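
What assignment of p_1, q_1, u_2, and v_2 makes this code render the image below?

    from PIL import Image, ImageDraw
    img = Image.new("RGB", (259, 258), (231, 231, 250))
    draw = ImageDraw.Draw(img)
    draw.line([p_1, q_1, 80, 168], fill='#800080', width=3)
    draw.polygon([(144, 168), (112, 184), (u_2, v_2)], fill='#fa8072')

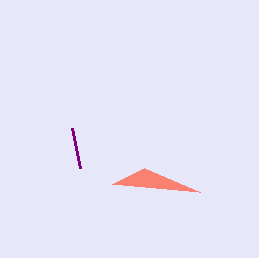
p_1 = 72, q_1 = 128, u_2 = 200, v_2 = 192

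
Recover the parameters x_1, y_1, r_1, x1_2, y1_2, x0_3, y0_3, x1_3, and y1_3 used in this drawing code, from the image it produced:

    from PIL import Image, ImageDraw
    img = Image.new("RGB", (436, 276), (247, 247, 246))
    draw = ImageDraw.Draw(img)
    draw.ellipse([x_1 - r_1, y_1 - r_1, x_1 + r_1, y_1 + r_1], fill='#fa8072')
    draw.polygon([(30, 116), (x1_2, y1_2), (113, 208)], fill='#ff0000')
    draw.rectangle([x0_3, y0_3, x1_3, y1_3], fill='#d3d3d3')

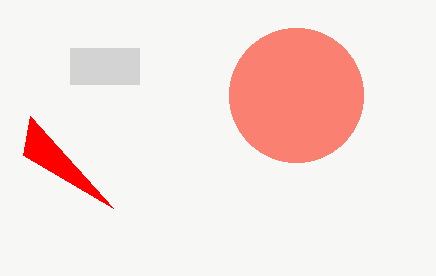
x_1 = 296
y_1 = 95
r_1 = 67
x1_2 = 23
y1_2 = 155
x0_3 = 70
y0_3 = 48
x1_3 = 139
y1_3 = 84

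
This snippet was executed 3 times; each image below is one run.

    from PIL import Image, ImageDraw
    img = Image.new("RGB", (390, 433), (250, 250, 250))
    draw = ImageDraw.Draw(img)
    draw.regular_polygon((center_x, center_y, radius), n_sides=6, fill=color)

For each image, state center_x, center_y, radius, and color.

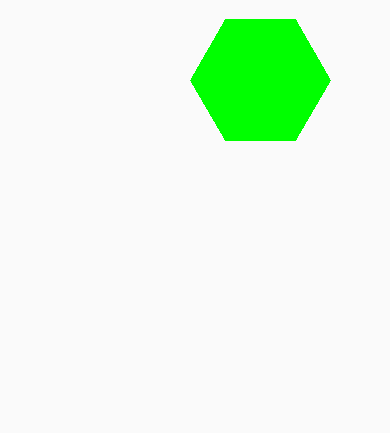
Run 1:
center_x = 260
center_y = 80
radius = 70
color = 'lime'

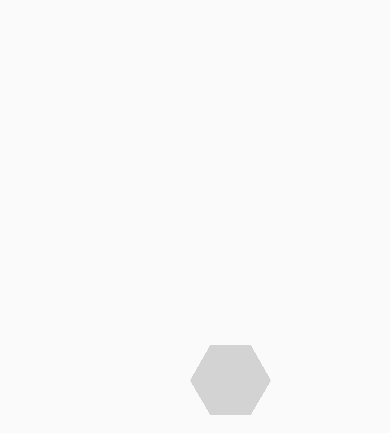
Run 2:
center_x = 230, center_y = 380, radius = 40, color = 'lightgray'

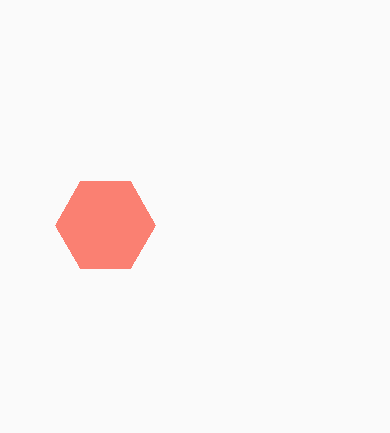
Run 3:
center_x = 105, center_y = 225, radius = 50, color = 'salmon'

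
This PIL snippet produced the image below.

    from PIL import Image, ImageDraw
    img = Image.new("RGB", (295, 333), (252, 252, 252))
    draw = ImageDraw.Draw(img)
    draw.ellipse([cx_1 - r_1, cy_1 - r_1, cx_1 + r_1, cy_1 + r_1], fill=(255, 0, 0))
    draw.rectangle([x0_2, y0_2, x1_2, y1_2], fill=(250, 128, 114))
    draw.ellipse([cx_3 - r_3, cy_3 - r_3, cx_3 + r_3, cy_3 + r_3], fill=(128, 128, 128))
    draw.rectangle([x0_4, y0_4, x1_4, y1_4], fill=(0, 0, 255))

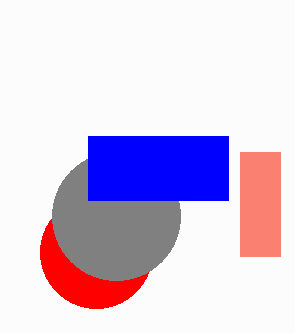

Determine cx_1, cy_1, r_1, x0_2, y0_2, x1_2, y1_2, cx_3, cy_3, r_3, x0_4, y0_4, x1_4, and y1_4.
cx_1 = 96
cy_1 = 252
r_1 = 56
x0_2 = 240
y0_2 = 152
x1_2 = 280
y1_2 = 256
cx_3 = 116
cy_3 = 216
r_3 = 64
x0_4 = 88
y0_4 = 136
x1_4 = 228
y1_4 = 200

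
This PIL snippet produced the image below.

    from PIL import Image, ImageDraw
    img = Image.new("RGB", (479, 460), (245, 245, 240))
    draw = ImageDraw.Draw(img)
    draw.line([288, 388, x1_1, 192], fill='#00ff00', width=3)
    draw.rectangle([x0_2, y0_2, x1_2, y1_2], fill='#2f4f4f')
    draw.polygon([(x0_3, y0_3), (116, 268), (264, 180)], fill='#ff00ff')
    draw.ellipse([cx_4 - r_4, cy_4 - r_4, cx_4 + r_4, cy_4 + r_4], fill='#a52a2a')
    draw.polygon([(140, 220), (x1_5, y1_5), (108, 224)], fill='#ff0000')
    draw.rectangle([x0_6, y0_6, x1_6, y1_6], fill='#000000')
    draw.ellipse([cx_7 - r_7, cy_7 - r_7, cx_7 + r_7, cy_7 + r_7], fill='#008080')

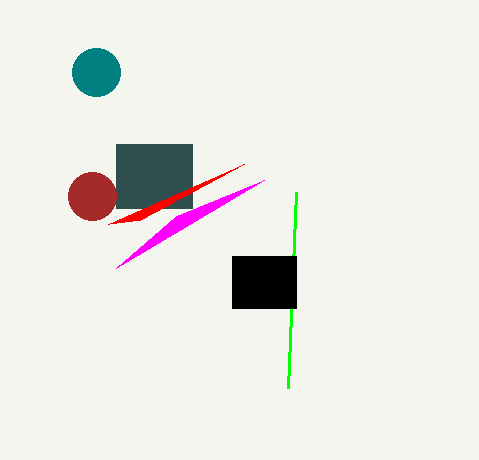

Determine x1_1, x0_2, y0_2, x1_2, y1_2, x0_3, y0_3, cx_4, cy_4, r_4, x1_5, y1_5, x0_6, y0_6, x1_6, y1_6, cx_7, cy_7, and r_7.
x1_1 = 296; x0_2 = 116; y0_2 = 144; x1_2 = 192; y1_2 = 208; x0_3 = 176; y0_3 = 216; cx_4 = 92; cy_4 = 196; r_4 = 24; x1_5 = 244; y1_5 = 164; x0_6 = 232; y0_6 = 256; x1_6 = 296; y1_6 = 308; cx_7 = 96; cy_7 = 72; r_7 = 24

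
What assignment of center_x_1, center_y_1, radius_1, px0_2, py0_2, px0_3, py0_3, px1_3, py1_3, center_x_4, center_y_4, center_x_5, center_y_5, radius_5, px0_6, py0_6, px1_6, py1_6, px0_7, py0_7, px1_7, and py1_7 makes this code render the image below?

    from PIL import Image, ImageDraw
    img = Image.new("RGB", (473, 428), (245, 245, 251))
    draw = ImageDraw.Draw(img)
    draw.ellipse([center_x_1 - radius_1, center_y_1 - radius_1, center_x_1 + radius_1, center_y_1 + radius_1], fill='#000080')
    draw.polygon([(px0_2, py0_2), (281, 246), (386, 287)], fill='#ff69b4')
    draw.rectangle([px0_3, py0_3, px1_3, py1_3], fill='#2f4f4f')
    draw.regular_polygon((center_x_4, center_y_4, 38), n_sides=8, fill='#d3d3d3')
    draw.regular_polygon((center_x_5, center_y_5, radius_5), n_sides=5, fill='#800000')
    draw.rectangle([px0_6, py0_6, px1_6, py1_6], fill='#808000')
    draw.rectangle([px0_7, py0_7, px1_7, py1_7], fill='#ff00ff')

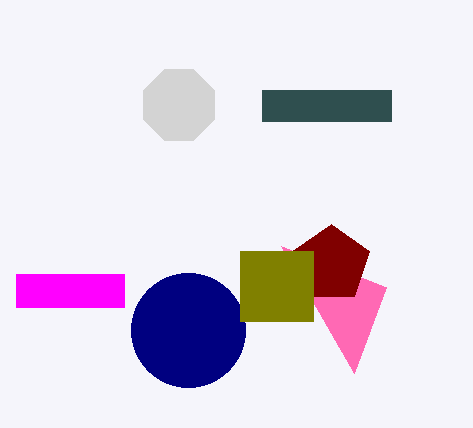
center_x_1 = 188, center_y_1 = 330, radius_1 = 57, px0_2 = 354, py0_2 = 373, px0_3 = 262, py0_3 = 90, px1_3 = 391, py1_3 = 121, center_x_4 = 179, center_y_4 = 105, center_x_5 = 331, center_y_5 = 264, radius_5 = 40, px0_6 = 240, py0_6 = 251, px1_6 = 313, py1_6 = 321, px0_7 = 16, py0_7 = 274, px1_7 = 124, py1_7 = 307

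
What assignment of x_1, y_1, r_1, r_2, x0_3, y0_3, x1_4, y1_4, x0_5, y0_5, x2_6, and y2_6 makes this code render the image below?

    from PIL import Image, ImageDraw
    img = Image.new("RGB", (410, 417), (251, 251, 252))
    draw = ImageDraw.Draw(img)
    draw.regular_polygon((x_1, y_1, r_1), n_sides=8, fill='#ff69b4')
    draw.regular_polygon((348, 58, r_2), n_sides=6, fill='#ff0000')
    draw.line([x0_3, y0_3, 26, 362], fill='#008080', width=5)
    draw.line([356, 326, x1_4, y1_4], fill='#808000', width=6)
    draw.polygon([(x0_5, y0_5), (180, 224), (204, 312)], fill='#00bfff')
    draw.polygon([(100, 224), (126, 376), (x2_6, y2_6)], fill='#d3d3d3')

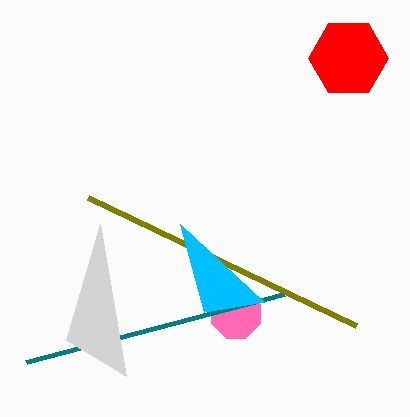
x_1 = 236, y_1 = 314, r_1 = 26, r_2 = 40, x0_3 = 284, y0_3 = 294, x1_4 = 88, y1_4 = 198, x0_5 = 264, y0_5 = 302, x2_6 = 66, y2_6 = 340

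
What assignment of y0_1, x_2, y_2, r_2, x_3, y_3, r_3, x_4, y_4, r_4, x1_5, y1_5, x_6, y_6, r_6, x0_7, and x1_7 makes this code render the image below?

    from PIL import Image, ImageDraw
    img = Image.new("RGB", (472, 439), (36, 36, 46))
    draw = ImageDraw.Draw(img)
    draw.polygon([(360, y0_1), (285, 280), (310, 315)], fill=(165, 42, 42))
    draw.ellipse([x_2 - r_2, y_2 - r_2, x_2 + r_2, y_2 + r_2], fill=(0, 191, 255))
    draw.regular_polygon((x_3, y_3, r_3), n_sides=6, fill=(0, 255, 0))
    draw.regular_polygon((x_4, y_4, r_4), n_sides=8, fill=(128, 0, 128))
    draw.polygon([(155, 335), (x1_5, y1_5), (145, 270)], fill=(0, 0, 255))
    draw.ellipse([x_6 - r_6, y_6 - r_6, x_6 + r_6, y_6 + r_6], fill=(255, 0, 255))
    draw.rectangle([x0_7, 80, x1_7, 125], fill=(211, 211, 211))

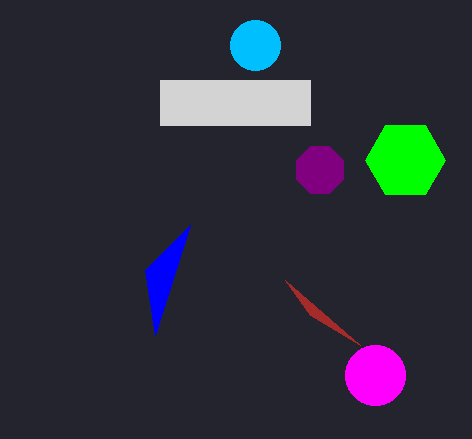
y0_1 = 345
x_2 = 255
y_2 = 45
r_2 = 25
x_3 = 405
y_3 = 160
r_3 = 40
x_4 = 320
y_4 = 170
r_4 = 25
x1_5 = 190
y1_5 = 225
x_6 = 375
y_6 = 375
r_6 = 30
x0_7 = 160
x1_7 = 310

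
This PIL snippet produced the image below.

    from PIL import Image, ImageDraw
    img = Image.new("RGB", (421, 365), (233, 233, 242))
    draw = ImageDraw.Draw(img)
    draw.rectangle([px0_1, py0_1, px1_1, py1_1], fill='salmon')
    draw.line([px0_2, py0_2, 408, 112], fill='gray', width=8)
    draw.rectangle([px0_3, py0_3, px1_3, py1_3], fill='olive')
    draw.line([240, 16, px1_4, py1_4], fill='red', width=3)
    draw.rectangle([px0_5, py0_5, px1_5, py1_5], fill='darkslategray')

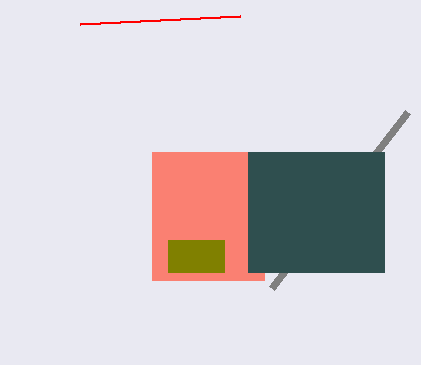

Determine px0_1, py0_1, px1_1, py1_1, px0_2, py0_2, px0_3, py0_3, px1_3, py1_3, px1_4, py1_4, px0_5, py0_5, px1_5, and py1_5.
px0_1 = 152
py0_1 = 152
px1_1 = 264
py1_1 = 280
px0_2 = 272
py0_2 = 288
px0_3 = 168
py0_3 = 240
px1_3 = 224
py1_3 = 272
px1_4 = 80
py1_4 = 24
px0_5 = 248
py0_5 = 152
px1_5 = 384
py1_5 = 272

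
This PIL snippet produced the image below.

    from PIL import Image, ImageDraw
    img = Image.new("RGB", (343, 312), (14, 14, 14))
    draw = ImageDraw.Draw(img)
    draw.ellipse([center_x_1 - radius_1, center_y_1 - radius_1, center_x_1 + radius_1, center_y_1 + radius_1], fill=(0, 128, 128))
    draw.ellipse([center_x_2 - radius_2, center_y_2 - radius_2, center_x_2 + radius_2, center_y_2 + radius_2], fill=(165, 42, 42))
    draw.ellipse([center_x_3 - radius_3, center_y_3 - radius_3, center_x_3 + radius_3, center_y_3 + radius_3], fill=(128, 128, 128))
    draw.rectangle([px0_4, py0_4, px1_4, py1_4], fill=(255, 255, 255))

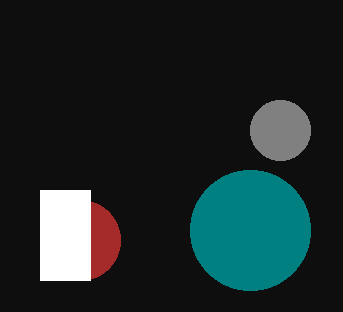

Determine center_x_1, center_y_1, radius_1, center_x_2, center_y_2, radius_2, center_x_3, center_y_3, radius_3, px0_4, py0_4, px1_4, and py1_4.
center_x_1 = 250, center_y_1 = 230, radius_1 = 60, center_x_2 = 80, center_y_2 = 240, radius_2 = 40, center_x_3 = 280, center_y_3 = 130, radius_3 = 30, px0_4 = 40, py0_4 = 190, px1_4 = 90, py1_4 = 280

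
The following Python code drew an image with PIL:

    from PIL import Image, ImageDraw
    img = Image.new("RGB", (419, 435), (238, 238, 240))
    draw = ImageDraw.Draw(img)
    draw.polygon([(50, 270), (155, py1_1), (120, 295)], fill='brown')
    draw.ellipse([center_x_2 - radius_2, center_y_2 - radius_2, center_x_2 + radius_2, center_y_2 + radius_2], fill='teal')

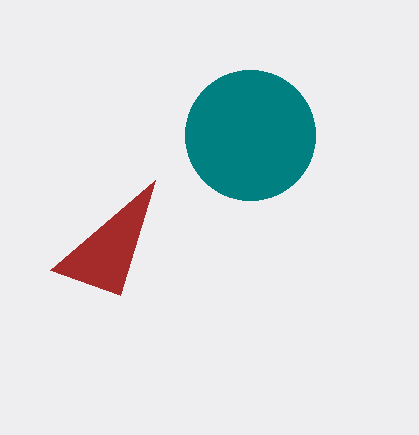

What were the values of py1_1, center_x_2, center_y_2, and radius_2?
py1_1 = 180; center_x_2 = 250; center_y_2 = 135; radius_2 = 65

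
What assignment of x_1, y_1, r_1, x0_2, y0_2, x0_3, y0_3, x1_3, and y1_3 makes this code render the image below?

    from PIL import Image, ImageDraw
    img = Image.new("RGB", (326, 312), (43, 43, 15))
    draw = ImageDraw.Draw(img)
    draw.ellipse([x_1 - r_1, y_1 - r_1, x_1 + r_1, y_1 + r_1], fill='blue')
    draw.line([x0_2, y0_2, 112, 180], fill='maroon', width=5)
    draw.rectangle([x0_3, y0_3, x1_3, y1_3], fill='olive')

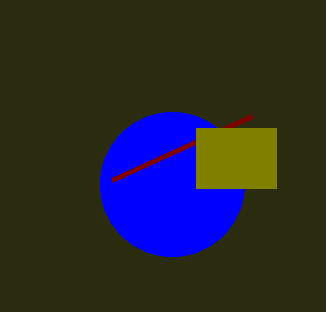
x_1 = 172, y_1 = 184, r_1 = 72, x0_2 = 252, y0_2 = 116, x0_3 = 196, y0_3 = 128, x1_3 = 276, y1_3 = 188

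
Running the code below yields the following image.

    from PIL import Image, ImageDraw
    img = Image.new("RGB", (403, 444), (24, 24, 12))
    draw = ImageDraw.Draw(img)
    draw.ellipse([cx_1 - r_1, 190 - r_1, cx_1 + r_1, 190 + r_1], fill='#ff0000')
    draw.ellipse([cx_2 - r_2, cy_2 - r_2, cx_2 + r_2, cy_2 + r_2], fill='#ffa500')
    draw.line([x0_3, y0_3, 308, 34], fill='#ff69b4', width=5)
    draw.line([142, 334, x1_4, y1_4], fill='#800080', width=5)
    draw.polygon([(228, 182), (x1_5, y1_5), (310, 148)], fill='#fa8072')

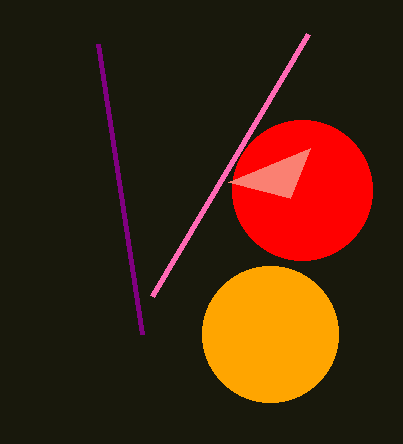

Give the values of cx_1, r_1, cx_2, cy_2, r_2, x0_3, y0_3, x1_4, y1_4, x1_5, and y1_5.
cx_1 = 302, r_1 = 70, cx_2 = 270, cy_2 = 334, r_2 = 68, x0_3 = 152, y0_3 = 296, x1_4 = 98, y1_4 = 44, x1_5 = 290, y1_5 = 198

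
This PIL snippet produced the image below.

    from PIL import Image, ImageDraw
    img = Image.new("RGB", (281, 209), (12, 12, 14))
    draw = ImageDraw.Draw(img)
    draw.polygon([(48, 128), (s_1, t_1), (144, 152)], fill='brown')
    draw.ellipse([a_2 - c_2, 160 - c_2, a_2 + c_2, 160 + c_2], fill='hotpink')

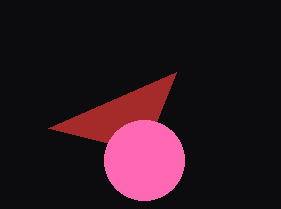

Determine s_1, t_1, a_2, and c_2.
s_1 = 176, t_1 = 72, a_2 = 144, c_2 = 40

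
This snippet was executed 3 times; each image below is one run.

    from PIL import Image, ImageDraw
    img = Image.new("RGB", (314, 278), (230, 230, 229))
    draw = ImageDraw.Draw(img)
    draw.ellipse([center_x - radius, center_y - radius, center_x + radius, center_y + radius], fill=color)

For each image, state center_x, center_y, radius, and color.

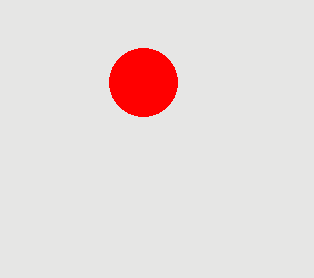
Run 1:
center_x = 143, center_y = 82, radius = 34, color = 'red'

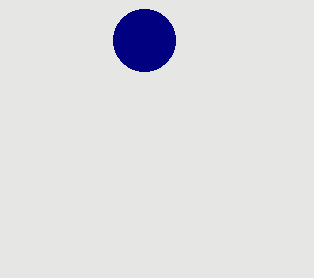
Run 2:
center_x = 144; center_y = 40; radius = 31; color = 'navy'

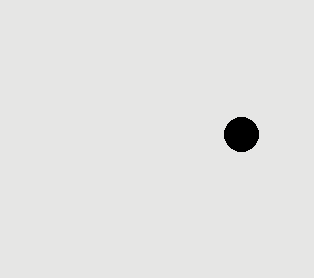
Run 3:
center_x = 241, center_y = 134, radius = 17, color = 'black'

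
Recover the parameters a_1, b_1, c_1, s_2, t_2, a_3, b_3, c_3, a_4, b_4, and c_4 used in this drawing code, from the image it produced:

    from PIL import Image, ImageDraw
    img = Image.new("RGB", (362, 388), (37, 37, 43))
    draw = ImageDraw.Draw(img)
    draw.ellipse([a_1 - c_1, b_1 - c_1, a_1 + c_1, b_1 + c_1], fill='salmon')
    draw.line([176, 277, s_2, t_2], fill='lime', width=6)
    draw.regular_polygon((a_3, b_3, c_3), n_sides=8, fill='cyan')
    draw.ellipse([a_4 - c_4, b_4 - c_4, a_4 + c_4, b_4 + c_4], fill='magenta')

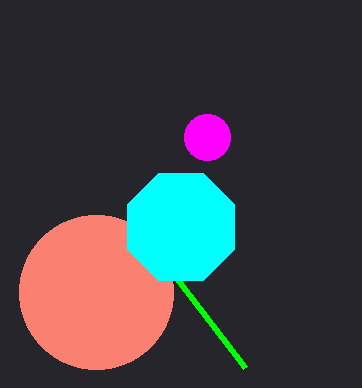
a_1 = 96; b_1 = 292; c_1 = 77; s_2 = 245; t_2 = 367; a_3 = 181; b_3 = 227; c_3 = 58; a_4 = 207; b_4 = 137; c_4 = 23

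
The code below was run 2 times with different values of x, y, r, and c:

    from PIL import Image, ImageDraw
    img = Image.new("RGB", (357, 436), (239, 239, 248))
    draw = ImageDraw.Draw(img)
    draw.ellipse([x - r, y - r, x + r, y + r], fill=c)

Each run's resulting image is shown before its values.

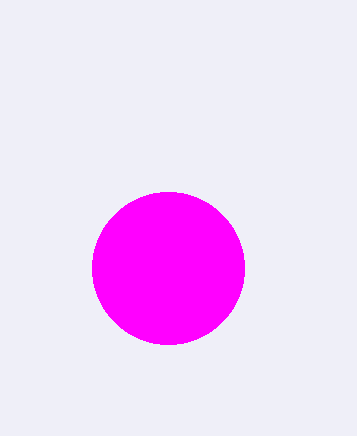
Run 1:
x = 168, y = 268, r = 76, c = 'magenta'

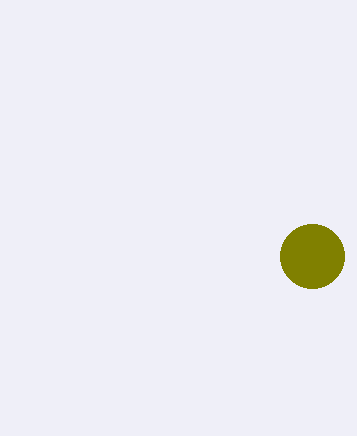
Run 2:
x = 312
y = 256
r = 32
c = 'olive'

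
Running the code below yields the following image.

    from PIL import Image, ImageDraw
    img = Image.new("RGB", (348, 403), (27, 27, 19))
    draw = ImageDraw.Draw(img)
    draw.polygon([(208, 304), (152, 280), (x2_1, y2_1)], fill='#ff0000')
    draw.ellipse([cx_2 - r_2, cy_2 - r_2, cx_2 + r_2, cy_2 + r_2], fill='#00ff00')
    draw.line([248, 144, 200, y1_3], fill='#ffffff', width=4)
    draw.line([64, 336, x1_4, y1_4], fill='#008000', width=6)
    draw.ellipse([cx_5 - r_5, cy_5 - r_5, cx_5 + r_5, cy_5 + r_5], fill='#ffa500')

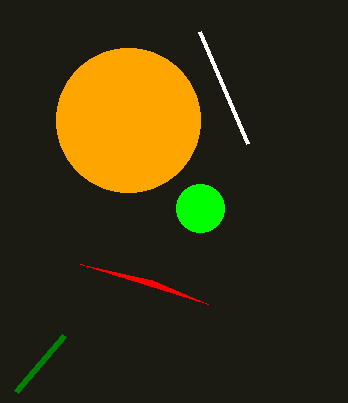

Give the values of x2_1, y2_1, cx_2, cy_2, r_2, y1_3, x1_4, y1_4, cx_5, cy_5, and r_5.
x2_1 = 80, y2_1 = 264, cx_2 = 200, cy_2 = 208, r_2 = 24, y1_3 = 32, x1_4 = 16, y1_4 = 392, cx_5 = 128, cy_5 = 120, r_5 = 72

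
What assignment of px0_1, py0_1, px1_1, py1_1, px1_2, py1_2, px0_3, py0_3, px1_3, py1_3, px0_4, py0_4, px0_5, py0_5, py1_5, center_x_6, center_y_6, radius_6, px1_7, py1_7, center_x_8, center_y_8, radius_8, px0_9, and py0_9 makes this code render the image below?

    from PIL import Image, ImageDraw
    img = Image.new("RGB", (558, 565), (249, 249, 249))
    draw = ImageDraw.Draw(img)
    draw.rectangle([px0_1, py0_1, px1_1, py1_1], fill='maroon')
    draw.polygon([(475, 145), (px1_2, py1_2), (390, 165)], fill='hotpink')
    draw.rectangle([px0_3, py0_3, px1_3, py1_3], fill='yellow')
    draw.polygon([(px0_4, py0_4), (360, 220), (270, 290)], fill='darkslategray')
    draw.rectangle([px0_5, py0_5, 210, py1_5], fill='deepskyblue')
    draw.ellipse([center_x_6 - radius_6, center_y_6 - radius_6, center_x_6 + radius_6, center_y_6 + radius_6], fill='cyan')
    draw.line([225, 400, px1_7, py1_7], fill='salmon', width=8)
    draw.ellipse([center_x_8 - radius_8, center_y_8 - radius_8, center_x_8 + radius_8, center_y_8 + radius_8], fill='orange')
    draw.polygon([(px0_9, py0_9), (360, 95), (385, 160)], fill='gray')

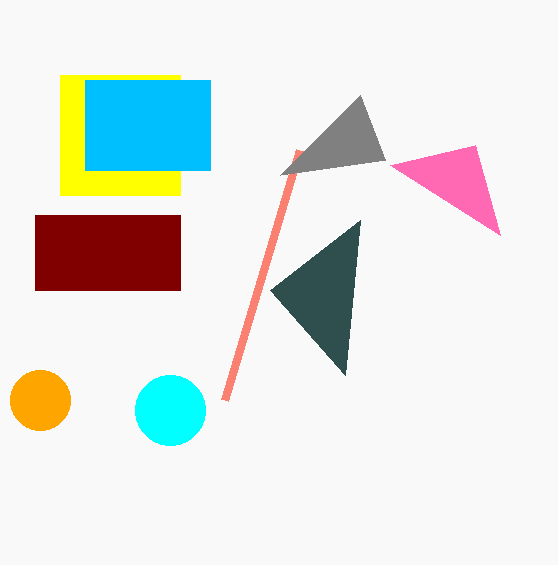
px0_1 = 35, py0_1 = 215, px1_1 = 180, py1_1 = 290, px1_2 = 500, py1_2 = 235, px0_3 = 60, py0_3 = 75, px1_3 = 180, py1_3 = 195, px0_4 = 345, py0_4 = 375, px0_5 = 85, py0_5 = 80, py1_5 = 170, center_x_6 = 170, center_y_6 = 410, radius_6 = 35, px1_7 = 300, py1_7 = 150, center_x_8 = 40, center_y_8 = 400, radius_8 = 30, px0_9 = 280, py0_9 = 175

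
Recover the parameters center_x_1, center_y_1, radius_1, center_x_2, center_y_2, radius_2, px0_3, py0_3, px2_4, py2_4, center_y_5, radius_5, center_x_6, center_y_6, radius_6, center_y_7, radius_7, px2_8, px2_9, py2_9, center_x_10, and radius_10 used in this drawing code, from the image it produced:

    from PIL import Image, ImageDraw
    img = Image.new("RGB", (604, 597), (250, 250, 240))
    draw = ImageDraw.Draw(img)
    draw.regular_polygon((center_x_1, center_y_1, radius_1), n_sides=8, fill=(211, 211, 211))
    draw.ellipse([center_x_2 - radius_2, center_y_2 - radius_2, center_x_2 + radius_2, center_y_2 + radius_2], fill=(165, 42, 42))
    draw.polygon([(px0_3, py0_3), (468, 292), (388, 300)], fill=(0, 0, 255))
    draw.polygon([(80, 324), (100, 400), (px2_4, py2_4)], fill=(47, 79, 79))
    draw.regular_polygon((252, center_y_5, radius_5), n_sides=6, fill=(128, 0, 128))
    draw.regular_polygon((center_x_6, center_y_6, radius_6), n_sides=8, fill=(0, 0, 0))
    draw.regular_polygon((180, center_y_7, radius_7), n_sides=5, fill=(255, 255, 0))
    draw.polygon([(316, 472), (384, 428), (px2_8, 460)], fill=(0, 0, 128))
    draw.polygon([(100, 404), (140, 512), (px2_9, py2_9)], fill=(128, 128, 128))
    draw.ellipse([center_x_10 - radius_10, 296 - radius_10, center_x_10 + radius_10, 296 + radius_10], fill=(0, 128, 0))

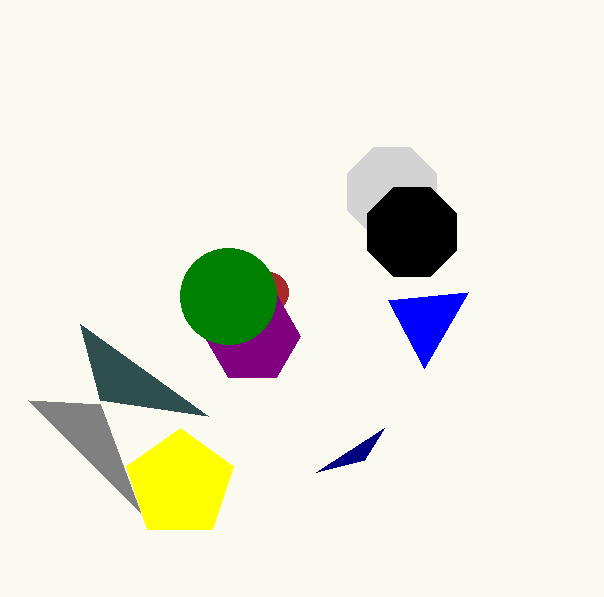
center_x_1 = 392, center_y_1 = 192, radius_1 = 48, center_x_2 = 268, center_y_2 = 292, radius_2 = 20, px0_3 = 424, py0_3 = 368, px2_4 = 208, py2_4 = 416, center_y_5 = 336, radius_5 = 48, center_x_6 = 412, center_y_6 = 232, radius_6 = 48, center_y_7 = 484, radius_7 = 56, px2_8 = 364, px2_9 = 28, py2_9 = 400, center_x_10 = 228, radius_10 = 48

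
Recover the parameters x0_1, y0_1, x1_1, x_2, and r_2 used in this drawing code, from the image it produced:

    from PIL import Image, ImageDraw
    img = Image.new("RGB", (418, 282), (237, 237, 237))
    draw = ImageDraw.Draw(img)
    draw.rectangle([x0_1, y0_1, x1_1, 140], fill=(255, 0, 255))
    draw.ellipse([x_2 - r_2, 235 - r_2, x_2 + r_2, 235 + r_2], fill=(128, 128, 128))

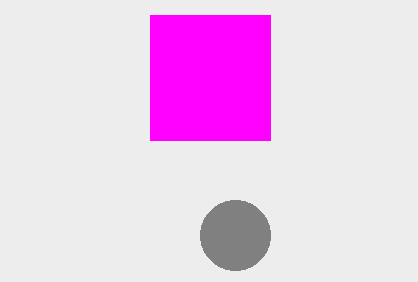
x0_1 = 150, y0_1 = 15, x1_1 = 270, x_2 = 235, r_2 = 35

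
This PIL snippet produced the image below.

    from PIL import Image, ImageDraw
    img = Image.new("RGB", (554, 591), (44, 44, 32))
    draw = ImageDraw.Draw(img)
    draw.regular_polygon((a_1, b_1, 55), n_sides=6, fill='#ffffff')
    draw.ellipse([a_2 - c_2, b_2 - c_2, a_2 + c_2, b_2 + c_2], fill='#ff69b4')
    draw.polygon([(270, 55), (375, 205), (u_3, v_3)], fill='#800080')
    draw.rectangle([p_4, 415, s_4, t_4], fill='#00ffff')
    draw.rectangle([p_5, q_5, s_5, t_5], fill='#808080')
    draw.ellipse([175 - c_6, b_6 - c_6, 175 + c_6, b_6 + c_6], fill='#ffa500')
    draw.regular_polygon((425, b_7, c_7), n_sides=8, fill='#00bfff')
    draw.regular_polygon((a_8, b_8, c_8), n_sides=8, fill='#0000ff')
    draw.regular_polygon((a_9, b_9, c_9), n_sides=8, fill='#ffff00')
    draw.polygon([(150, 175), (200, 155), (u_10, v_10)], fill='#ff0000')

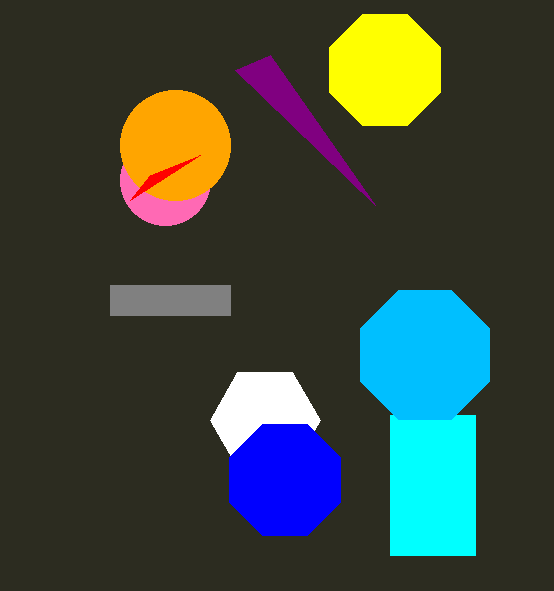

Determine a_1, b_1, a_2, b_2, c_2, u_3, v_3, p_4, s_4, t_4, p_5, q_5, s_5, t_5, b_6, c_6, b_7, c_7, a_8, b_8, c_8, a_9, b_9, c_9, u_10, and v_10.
a_1 = 265
b_1 = 420
a_2 = 165
b_2 = 180
c_2 = 45
u_3 = 235
v_3 = 70
p_4 = 390
s_4 = 475
t_4 = 555
p_5 = 110
q_5 = 285
s_5 = 230
t_5 = 315
b_6 = 145
c_6 = 55
b_7 = 355
c_7 = 70
a_8 = 285
b_8 = 480
c_8 = 60
a_9 = 385
b_9 = 70
c_9 = 60
u_10 = 130
v_10 = 200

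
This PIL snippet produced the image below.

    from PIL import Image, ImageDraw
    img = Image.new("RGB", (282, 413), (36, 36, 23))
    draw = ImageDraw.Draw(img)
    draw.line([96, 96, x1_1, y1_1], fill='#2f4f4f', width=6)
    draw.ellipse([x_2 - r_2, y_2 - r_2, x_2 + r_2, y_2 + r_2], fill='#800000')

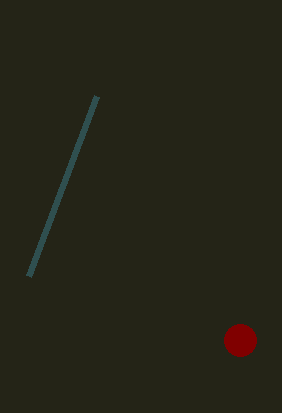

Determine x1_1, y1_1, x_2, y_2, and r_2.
x1_1 = 28
y1_1 = 276
x_2 = 240
y_2 = 340
r_2 = 16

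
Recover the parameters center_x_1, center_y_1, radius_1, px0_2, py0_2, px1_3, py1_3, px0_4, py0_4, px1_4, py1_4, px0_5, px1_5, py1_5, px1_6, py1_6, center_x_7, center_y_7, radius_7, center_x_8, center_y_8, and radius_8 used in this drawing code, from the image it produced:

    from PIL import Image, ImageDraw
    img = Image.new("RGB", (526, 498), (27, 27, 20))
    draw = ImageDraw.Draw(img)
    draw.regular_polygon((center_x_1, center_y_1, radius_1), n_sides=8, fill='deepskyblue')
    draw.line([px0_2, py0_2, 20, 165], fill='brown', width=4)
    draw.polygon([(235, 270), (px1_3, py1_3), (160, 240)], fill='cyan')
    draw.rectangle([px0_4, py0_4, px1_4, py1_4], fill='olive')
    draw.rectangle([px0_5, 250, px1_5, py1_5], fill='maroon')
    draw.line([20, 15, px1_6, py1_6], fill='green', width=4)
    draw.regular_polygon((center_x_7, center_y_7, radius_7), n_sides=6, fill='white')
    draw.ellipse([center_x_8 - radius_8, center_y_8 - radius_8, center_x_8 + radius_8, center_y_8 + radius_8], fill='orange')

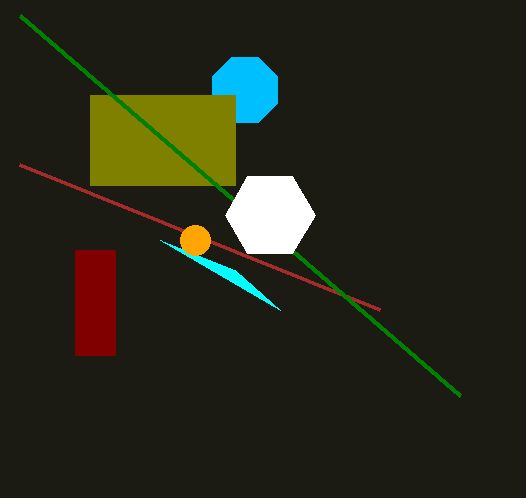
center_x_1 = 245; center_y_1 = 90; radius_1 = 35; px0_2 = 380; py0_2 = 310; px1_3 = 280; py1_3 = 310; px0_4 = 90; py0_4 = 95; px1_4 = 235; py1_4 = 185; px0_5 = 75; px1_5 = 115; py1_5 = 355; px1_6 = 460; py1_6 = 395; center_x_7 = 270; center_y_7 = 215; radius_7 = 45; center_x_8 = 195; center_y_8 = 240; radius_8 = 15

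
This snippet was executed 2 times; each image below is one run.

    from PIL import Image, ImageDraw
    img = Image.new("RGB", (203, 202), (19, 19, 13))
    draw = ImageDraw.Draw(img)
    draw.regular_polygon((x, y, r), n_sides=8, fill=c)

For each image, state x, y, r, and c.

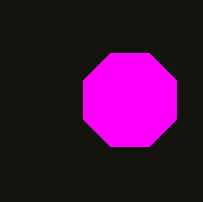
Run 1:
x = 130; y = 100; r = 50; c = 'magenta'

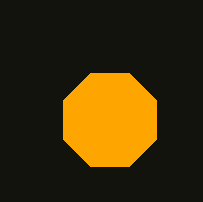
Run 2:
x = 110, y = 120, r = 50, c = 'orange'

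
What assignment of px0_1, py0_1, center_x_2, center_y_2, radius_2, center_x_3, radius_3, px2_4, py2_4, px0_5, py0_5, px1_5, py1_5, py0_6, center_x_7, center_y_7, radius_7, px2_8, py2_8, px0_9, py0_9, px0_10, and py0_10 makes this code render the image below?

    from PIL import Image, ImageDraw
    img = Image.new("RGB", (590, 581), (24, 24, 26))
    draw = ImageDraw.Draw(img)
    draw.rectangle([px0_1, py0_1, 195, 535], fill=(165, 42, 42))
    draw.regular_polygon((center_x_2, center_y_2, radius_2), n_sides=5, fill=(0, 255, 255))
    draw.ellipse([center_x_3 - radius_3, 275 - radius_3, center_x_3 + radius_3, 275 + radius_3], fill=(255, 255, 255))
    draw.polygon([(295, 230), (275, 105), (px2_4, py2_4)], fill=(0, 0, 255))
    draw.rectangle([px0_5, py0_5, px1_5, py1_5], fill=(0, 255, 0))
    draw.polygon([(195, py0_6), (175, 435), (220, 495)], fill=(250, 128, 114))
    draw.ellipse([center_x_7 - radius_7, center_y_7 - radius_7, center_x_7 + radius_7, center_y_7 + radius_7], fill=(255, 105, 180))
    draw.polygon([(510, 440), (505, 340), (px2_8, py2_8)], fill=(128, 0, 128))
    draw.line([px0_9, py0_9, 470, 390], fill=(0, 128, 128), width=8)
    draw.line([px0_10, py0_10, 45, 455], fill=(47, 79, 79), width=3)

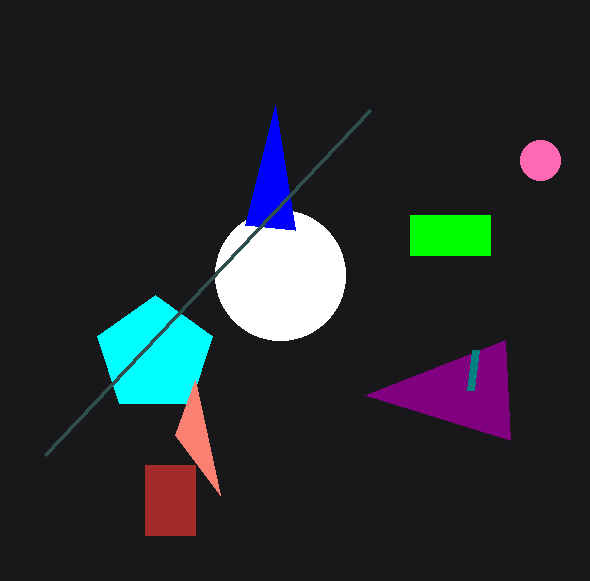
px0_1 = 145; py0_1 = 465; center_x_2 = 155; center_y_2 = 355; radius_2 = 60; center_x_3 = 280; radius_3 = 65; px2_4 = 245; py2_4 = 225; px0_5 = 410; py0_5 = 215; px1_5 = 490; py1_5 = 255; py0_6 = 380; center_x_7 = 540; center_y_7 = 160; radius_7 = 20; px2_8 = 365; py2_8 = 395; px0_9 = 475; py0_9 = 350; px0_10 = 370; py0_10 = 110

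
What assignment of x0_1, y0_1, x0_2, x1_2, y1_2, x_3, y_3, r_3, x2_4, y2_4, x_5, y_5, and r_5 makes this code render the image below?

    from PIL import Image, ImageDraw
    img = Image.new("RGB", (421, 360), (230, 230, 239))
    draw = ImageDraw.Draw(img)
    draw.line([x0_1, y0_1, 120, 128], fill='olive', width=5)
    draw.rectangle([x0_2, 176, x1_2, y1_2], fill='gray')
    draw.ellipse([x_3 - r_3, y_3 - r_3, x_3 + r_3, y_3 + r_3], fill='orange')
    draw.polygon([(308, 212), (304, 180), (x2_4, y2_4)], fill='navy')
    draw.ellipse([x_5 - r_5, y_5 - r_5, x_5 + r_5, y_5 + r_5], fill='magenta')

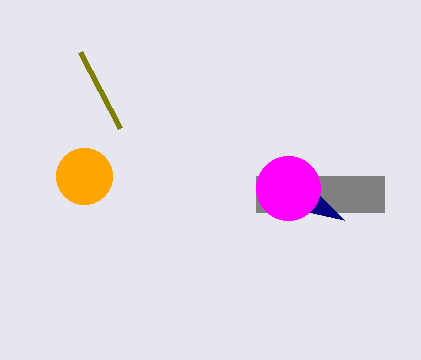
x0_1 = 80; y0_1 = 52; x0_2 = 256; x1_2 = 384; y1_2 = 212; x_3 = 84; y_3 = 176; r_3 = 28; x2_4 = 344; y2_4 = 220; x_5 = 288; y_5 = 188; r_5 = 32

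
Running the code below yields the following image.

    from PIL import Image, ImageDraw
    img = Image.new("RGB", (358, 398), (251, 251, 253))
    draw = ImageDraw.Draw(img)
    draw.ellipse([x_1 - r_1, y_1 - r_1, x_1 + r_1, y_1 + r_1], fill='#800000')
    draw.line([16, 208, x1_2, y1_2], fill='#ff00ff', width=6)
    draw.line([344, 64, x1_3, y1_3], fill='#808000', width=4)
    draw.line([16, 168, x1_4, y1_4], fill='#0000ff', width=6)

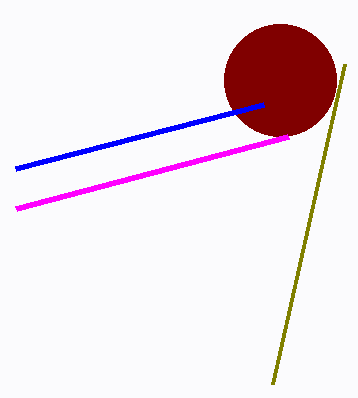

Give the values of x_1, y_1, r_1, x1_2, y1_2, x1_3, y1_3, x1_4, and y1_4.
x_1 = 280, y_1 = 80, r_1 = 56, x1_2 = 288, y1_2 = 136, x1_3 = 272, y1_3 = 384, x1_4 = 264, y1_4 = 104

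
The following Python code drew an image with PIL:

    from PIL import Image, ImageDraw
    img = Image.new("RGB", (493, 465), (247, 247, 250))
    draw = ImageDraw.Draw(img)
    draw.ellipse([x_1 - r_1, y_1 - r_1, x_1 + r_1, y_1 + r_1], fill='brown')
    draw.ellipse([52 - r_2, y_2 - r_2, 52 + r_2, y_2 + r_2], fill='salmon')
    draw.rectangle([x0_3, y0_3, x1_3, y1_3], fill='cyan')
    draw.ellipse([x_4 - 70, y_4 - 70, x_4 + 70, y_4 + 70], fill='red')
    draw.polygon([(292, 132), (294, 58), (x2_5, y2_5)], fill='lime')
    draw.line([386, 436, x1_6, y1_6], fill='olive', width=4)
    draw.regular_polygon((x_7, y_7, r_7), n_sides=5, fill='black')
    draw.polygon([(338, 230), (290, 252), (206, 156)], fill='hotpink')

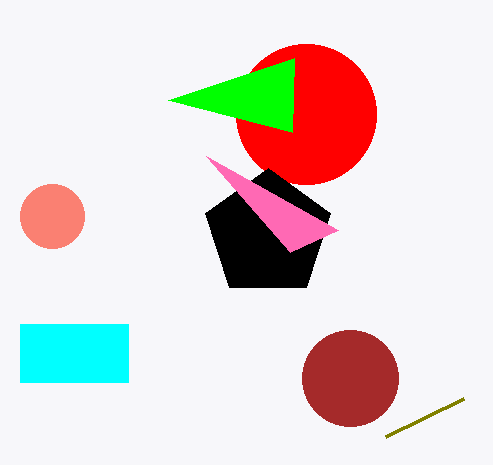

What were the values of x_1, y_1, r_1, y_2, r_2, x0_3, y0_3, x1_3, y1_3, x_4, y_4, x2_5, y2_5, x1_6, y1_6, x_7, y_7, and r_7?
x_1 = 350; y_1 = 378; r_1 = 48; y_2 = 216; r_2 = 32; x0_3 = 20; y0_3 = 324; x1_3 = 128; y1_3 = 382; x_4 = 306; y_4 = 114; x2_5 = 168; y2_5 = 100; x1_6 = 464; y1_6 = 398; x_7 = 268; y_7 = 234; r_7 = 66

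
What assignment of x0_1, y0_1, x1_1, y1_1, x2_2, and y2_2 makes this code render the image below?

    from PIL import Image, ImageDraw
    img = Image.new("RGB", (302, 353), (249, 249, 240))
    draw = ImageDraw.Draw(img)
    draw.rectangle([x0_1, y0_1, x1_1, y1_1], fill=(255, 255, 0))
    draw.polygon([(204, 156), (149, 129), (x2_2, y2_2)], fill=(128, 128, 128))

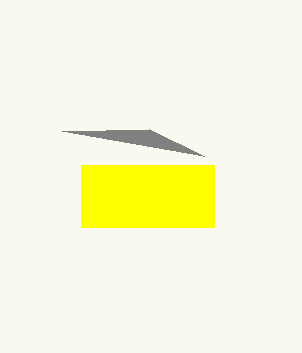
x0_1 = 81
y0_1 = 165
x1_1 = 214
y1_1 = 227
x2_2 = 62
y2_2 = 131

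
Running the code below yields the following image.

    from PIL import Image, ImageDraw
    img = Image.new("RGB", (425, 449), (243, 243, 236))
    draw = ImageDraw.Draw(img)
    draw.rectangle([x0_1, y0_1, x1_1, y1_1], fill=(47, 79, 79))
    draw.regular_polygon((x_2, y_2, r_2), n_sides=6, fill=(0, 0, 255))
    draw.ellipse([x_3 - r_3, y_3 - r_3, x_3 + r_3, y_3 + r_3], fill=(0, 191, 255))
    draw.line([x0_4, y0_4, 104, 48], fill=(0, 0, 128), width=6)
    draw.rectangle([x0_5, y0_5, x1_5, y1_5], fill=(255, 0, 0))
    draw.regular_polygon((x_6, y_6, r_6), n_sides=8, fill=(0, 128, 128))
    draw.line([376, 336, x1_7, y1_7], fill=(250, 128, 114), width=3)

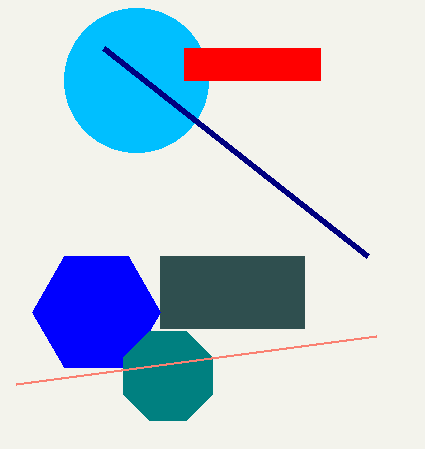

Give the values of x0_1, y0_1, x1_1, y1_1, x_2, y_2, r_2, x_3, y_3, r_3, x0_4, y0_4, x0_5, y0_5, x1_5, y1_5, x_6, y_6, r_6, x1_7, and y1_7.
x0_1 = 160, y0_1 = 256, x1_1 = 304, y1_1 = 328, x_2 = 96, y_2 = 312, r_2 = 64, x_3 = 136, y_3 = 80, r_3 = 72, x0_4 = 368, y0_4 = 256, x0_5 = 184, y0_5 = 48, x1_5 = 320, y1_5 = 80, x_6 = 168, y_6 = 376, r_6 = 48, x1_7 = 16, y1_7 = 384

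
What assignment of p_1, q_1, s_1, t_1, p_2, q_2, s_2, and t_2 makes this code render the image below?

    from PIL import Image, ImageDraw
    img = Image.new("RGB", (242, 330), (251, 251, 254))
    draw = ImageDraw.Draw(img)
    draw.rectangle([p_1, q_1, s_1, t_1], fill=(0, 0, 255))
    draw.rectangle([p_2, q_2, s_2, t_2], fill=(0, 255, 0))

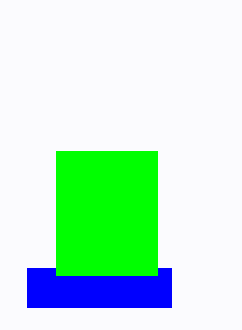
p_1 = 27
q_1 = 268
s_1 = 171
t_1 = 307
p_2 = 56
q_2 = 151
s_2 = 157
t_2 = 275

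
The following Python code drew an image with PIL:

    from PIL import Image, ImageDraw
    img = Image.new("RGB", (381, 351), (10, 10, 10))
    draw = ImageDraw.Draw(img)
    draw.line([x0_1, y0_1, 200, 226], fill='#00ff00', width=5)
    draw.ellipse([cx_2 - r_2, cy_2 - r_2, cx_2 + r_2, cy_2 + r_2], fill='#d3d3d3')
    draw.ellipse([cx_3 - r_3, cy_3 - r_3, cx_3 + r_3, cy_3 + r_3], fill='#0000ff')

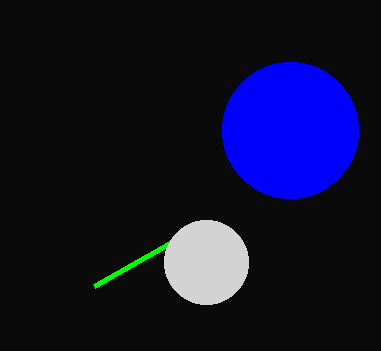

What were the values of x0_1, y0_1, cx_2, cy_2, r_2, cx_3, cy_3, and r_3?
x0_1 = 94; y0_1 = 286; cx_2 = 206; cy_2 = 262; r_2 = 42; cx_3 = 290; cy_3 = 130; r_3 = 68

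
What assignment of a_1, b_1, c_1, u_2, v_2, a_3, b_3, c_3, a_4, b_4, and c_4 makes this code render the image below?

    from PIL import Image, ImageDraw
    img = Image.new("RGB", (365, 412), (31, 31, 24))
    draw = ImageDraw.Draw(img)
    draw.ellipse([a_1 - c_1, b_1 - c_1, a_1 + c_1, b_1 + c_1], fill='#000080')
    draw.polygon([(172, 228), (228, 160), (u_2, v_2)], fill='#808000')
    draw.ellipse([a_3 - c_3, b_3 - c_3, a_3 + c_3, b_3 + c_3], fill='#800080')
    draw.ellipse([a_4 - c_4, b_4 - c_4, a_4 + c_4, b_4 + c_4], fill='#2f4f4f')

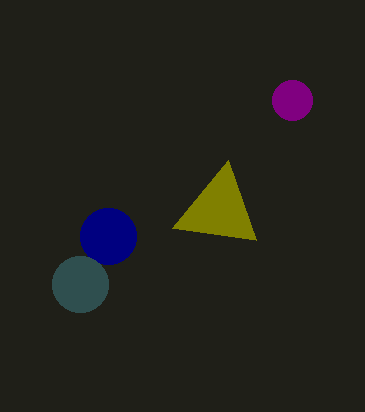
a_1 = 108; b_1 = 236; c_1 = 28; u_2 = 256; v_2 = 240; a_3 = 292; b_3 = 100; c_3 = 20; a_4 = 80; b_4 = 284; c_4 = 28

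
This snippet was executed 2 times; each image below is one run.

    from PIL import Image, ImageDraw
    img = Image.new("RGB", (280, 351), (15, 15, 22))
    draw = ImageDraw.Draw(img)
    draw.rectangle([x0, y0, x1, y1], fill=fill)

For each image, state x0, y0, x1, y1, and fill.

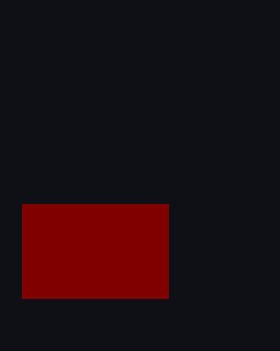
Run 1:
x0 = 22
y0 = 204
x1 = 168
y1 = 298
fill = 'maroon'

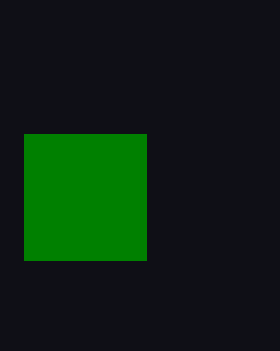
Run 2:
x0 = 24, y0 = 134, x1 = 146, y1 = 260, fill = 'green'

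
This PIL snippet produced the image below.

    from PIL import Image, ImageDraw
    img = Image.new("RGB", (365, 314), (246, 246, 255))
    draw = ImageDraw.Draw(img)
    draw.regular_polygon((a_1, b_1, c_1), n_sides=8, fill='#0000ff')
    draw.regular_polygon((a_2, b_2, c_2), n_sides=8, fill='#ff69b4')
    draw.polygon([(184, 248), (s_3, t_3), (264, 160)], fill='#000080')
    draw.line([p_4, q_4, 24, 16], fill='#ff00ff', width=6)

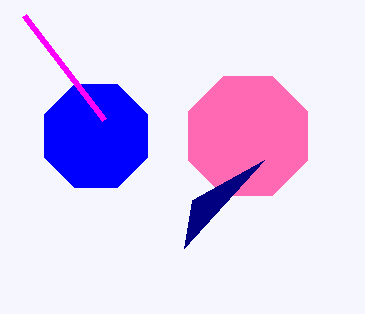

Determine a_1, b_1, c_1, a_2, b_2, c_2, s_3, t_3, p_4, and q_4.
a_1 = 96; b_1 = 136; c_1 = 56; a_2 = 248; b_2 = 136; c_2 = 64; s_3 = 192; t_3 = 200; p_4 = 104; q_4 = 120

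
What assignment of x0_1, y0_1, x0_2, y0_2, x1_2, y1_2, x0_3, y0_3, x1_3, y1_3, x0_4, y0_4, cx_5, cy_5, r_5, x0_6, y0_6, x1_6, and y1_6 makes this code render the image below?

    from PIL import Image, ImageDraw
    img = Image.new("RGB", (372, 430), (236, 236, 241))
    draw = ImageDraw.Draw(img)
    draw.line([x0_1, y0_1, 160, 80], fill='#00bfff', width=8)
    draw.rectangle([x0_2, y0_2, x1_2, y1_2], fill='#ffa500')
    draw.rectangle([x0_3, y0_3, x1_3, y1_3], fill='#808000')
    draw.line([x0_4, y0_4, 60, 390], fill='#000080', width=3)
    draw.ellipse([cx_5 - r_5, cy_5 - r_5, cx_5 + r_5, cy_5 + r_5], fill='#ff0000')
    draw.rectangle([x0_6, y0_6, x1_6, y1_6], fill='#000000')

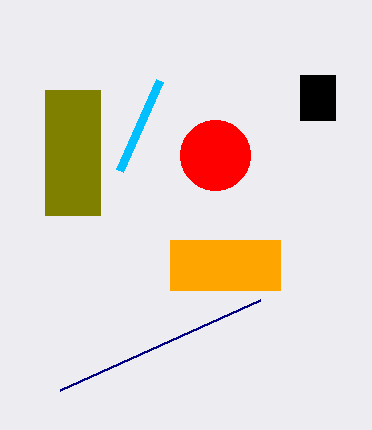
x0_1 = 120
y0_1 = 170
x0_2 = 170
y0_2 = 240
x1_2 = 280
y1_2 = 290
x0_3 = 45
y0_3 = 90
x1_3 = 100
y1_3 = 215
x0_4 = 260
y0_4 = 300
cx_5 = 215
cy_5 = 155
r_5 = 35
x0_6 = 300
y0_6 = 75
x1_6 = 335
y1_6 = 120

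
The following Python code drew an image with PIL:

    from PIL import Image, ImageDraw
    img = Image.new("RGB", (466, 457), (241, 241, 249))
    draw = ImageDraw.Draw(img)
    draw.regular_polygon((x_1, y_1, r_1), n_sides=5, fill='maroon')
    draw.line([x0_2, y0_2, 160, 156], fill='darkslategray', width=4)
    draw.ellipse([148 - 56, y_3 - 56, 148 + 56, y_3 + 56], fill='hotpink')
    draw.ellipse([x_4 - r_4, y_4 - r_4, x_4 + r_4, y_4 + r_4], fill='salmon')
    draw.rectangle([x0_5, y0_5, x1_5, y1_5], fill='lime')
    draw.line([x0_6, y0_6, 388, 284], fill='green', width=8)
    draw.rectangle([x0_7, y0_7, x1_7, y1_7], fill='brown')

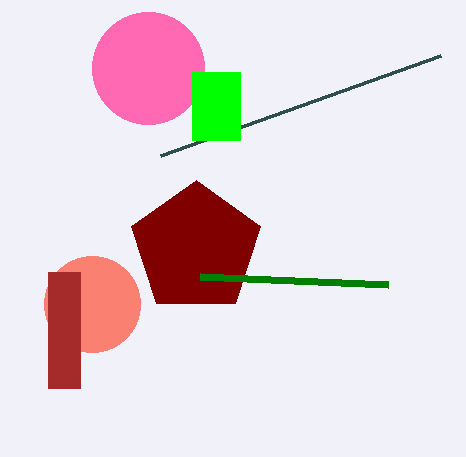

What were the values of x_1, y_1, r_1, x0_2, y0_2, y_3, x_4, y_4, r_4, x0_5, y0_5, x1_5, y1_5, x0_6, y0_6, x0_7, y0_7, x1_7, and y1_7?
x_1 = 196, y_1 = 248, r_1 = 68, x0_2 = 440, y0_2 = 56, y_3 = 68, x_4 = 92, y_4 = 304, r_4 = 48, x0_5 = 192, y0_5 = 72, x1_5 = 240, y1_5 = 140, x0_6 = 200, y0_6 = 276, x0_7 = 48, y0_7 = 272, x1_7 = 80, y1_7 = 388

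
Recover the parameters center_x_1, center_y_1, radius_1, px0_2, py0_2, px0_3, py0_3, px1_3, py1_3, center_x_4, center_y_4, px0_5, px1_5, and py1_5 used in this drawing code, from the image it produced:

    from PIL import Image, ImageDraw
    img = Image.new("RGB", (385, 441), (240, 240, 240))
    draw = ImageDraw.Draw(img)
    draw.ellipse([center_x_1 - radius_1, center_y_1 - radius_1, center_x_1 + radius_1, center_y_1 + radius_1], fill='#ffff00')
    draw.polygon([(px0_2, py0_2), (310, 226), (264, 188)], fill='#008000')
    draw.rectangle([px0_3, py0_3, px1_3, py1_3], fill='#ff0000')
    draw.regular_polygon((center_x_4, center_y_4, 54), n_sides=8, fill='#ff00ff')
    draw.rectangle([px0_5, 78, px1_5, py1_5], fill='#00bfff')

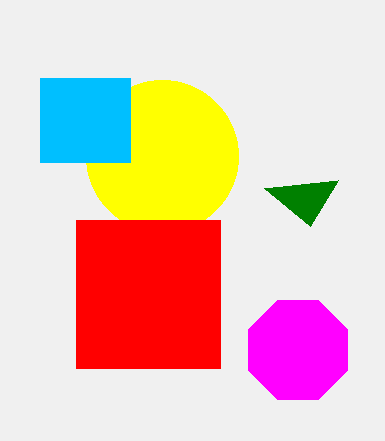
center_x_1 = 162, center_y_1 = 156, radius_1 = 76, px0_2 = 338, py0_2 = 180, px0_3 = 76, py0_3 = 220, px1_3 = 220, py1_3 = 368, center_x_4 = 298, center_y_4 = 350, px0_5 = 40, px1_5 = 130, py1_5 = 162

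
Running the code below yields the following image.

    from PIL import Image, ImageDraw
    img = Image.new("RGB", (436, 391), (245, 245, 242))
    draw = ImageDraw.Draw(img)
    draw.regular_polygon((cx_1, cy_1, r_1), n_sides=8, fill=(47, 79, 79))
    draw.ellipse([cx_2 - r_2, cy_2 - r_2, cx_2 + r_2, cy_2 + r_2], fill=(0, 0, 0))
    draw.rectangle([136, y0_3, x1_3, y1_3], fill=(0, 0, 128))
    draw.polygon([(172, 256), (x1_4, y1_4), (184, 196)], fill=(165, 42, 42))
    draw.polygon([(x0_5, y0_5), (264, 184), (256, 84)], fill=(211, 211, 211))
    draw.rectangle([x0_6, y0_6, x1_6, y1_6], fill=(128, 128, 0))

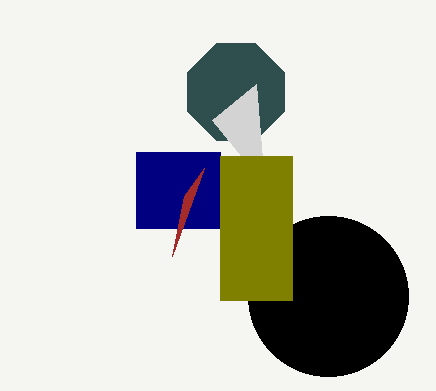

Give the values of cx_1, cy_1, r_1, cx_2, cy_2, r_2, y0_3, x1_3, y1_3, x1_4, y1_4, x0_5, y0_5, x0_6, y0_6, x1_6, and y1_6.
cx_1 = 236
cy_1 = 92
r_1 = 52
cx_2 = 328
cy_2 = 296
r_2 = 80
y0_3 = 152
x1_3 = 220
y1_3 = 228
x1_4 = 204
y1_4 = 168
x0_5 = 212
y0_5 = 120
x0_6 = 220
y0_6 = 156
x1_6 = 292
y1_6 = 300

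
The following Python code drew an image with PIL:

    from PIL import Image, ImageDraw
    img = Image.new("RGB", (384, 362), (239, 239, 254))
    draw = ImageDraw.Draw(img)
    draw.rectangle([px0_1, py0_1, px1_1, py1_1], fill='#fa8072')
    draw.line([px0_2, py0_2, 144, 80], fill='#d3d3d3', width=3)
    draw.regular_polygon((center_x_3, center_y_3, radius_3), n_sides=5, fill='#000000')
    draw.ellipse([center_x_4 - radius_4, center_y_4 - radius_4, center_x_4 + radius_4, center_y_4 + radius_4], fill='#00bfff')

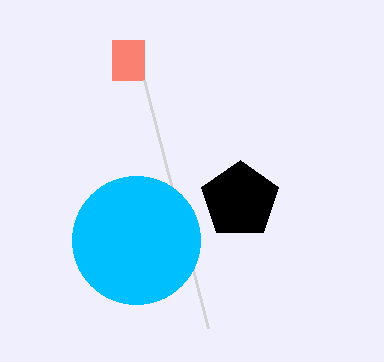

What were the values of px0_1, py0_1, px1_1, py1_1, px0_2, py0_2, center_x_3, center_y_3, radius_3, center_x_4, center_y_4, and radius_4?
px0_1 = 112
py0_1 = 40
px1_1 = 144
py1_1 = 80
px0_2 = 208
py0_2 = 328
center_x_3 = 240
center_y_3 = 200
radius_3 = 40
center_x_4 = 136
center_y_4 = 240
radius_4 = 64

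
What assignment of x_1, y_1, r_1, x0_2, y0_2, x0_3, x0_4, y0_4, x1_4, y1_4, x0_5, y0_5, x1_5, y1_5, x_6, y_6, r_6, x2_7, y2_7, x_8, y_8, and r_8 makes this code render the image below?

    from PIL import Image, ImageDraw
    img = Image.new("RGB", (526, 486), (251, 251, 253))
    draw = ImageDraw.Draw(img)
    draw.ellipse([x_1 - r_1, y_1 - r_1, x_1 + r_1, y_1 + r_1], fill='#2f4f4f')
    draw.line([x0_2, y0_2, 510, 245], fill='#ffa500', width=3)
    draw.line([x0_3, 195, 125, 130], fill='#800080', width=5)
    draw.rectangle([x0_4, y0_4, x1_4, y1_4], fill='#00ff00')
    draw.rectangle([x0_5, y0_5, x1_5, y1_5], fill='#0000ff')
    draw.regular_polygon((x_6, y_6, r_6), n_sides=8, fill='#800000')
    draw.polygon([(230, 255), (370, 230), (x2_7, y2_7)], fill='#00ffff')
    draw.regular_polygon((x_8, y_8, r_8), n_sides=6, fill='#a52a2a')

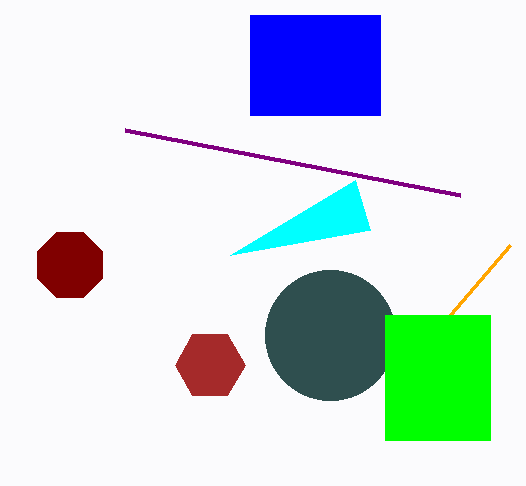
x_1 = 330
y_1 = 335
r_1 = 65
x0_2 = 450
y0_2 = 315
x0_3 = 460
x0_4 = 385
y0_4 = 315
x1_4 = 490
y1_4 = 440
x0_5 = 250
y0_5 = 15
x1_5 = 380
y1_5 = 115
x_6 = 70
y_6 = 265
r_6 = 35
x2_7 = 355
y2_7 = 180
x_8 = 210
y_8 = 365
r_8 = 35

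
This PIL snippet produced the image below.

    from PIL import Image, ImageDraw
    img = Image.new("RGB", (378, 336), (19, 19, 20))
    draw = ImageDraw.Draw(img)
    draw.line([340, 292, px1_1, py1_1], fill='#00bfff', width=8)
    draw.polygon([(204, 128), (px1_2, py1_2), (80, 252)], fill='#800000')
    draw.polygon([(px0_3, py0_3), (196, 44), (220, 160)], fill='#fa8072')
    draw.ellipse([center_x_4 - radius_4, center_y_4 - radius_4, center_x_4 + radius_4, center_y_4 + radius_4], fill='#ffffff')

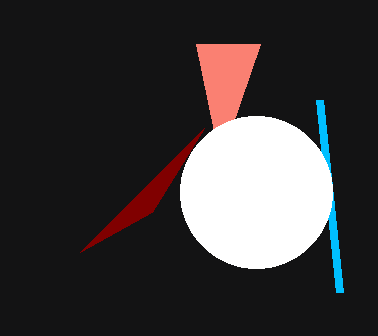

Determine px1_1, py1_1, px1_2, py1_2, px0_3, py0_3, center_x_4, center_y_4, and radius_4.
px1_1 = 320, py1_1 = 100, px1_2 = 152, py1_2 = 212, px0_3 = 260, py0_3 = 44, center_x_4 = 256, center_y_4 = 192, radius_4 = 76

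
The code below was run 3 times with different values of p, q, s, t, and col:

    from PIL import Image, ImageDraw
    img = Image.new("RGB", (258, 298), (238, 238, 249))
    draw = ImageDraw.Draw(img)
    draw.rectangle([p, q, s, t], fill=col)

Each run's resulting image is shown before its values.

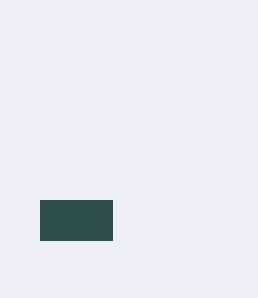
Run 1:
p = 40, q = 200, s = 112, t = 240, col = 'darkslategray'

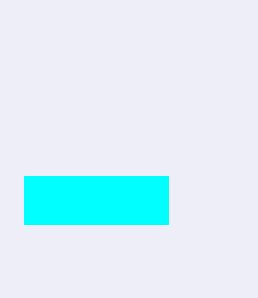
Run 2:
p = 24; q = 176; s = 168; t = 224; col = 'cyan'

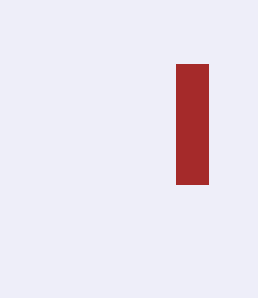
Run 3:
p = 176, q = 64, s = 208, t = 184, col = 'brown'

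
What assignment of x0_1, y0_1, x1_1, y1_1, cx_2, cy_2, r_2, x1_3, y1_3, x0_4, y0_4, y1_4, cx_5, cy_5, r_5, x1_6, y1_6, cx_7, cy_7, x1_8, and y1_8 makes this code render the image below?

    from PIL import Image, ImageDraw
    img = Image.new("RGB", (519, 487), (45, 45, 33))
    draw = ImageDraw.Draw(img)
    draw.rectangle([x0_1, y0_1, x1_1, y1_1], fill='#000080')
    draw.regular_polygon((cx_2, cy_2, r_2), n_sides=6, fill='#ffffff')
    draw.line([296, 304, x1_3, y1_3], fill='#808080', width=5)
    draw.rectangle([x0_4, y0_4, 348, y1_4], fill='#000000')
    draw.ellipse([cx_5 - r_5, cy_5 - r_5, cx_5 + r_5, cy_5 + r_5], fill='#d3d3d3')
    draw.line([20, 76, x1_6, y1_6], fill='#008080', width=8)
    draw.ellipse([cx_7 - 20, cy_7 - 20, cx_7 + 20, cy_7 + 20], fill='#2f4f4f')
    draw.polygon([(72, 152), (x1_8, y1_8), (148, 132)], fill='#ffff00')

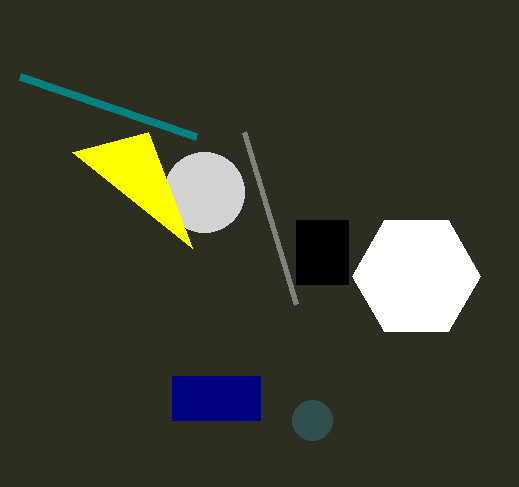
x0_1 = 172
y0_1 = 376
x1_1 = 260
y1_1 = 420
cx_2 = 416
cy_2 = 276
r_2 = 64
x1_3 = 244
y1_3 = 132
x0_4 = 296
y0_4 = 220
y1_4 = 284
cx_5 = 204
cy_5 = 192
r_5 = 40
x1_6 = 196
y1_6 = 136
cx_7 = 312
cy_7 = 420
x1_8 = 192
y1_8 = 248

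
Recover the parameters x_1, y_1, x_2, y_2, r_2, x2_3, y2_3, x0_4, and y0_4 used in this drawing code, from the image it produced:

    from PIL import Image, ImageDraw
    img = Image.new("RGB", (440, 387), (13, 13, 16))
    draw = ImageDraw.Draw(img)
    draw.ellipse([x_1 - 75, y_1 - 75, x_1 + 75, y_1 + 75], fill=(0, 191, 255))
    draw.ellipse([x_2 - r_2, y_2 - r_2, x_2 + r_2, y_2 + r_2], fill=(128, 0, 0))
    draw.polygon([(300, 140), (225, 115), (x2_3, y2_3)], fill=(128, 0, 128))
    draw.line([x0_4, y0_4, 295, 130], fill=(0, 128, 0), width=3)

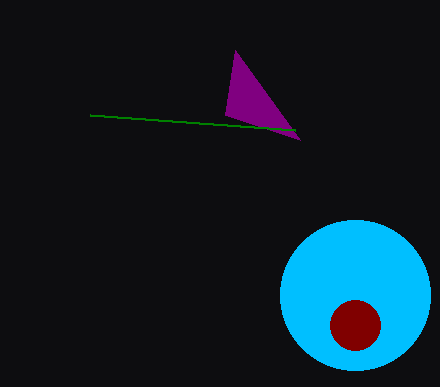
x_1 = 355, y_1 = 295, x_2 = 355, y_2 = 325, r_2 = 25, x2_3 = 235, y2_3 = 50, x0_4 = 90, y0_4 = 115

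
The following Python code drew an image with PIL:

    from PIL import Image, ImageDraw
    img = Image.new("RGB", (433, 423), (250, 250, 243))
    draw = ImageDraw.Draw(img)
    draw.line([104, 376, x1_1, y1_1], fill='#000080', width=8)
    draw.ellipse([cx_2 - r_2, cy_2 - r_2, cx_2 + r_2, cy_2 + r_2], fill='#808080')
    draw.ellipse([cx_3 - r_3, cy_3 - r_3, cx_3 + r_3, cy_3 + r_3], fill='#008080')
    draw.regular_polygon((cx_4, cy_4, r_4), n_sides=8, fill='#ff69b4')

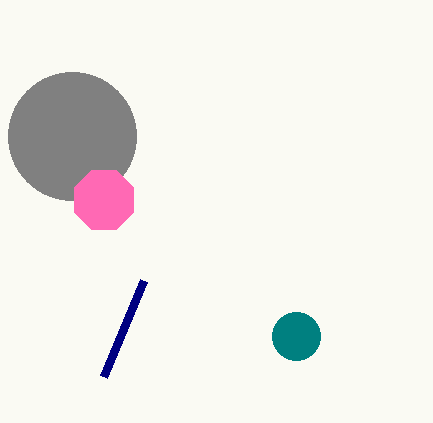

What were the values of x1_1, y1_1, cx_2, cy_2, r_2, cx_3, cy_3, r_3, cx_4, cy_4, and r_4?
x1_1 = 144
y1_1 = 280
cx_2 = 72
cy_2 = 136
r_2 = 64
cx_3 = 296
cy_3 = 336
r_3 = 24
cx_4 = 104
cy_4 = 200
r_4 = 32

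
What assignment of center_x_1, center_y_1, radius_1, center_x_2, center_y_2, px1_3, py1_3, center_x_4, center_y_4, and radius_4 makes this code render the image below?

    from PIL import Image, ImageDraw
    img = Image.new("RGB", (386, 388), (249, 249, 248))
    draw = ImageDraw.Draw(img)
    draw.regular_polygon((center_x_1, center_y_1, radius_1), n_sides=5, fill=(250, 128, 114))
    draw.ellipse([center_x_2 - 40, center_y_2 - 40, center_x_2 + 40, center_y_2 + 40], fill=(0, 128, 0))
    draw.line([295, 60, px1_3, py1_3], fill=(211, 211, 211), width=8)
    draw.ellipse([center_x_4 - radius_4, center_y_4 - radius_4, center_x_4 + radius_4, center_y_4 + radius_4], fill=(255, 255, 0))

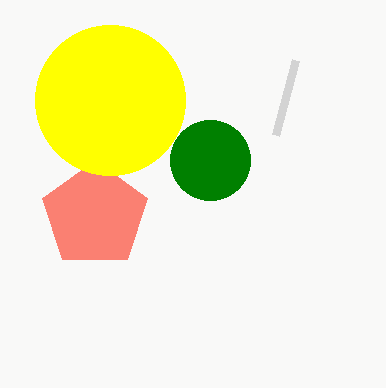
center_x_1 = 95
center_y_1 = 215
radius_1 = 55
center_x_2 = 210
center_y_2 = 160
px1_3 = 275
py1_3 = 135
center_x_4 = 110
center_y_4 = 100
radius_4 = 75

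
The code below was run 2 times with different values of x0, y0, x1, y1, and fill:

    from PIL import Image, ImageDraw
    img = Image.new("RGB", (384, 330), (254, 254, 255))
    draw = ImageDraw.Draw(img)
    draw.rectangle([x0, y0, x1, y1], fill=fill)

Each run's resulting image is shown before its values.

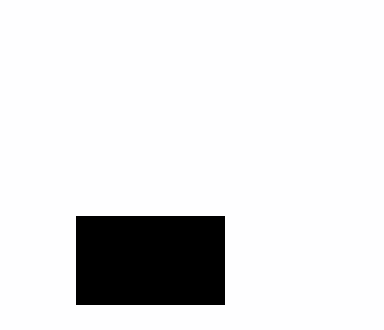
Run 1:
x0 = 76
y0 = 216
x1 = 224
y1 = 304
fill = 'black'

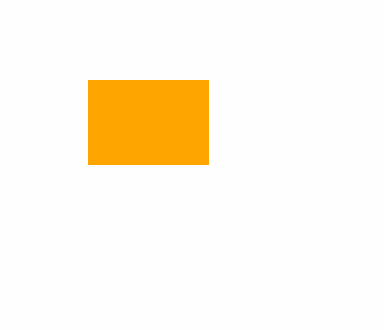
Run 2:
x0 = 88
y0 = 80
x1 = 208
y1 = 164
fill = 'orange'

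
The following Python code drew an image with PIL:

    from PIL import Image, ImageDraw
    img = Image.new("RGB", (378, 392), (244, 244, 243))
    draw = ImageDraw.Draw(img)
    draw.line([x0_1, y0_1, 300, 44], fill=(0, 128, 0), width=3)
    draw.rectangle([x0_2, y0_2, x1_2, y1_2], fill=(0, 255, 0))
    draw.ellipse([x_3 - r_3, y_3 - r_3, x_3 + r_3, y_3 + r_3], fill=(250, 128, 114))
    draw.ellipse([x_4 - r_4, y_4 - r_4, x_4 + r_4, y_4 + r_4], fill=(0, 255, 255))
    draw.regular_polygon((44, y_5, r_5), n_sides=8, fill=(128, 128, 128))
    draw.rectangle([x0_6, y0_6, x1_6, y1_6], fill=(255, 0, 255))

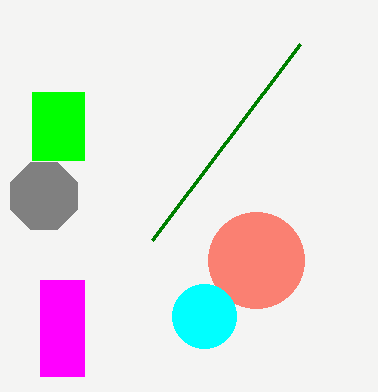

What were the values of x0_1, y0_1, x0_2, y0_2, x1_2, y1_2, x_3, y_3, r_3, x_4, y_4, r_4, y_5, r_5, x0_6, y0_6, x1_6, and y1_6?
x0_1 = 152
y0_1 = 240
x0_2 = 32
y0_2 = 92
x1_2 = 84
y1_2 = 160
x_3 = 256
y_3 = 260
r_3 = 48
x_4 = 204
y_4 = 316
r_4 = 32
y_5 = 196
r_5 = 36
x0_6 = 40
y0_6 = 280
x1_6 = 84
y1_6 = 376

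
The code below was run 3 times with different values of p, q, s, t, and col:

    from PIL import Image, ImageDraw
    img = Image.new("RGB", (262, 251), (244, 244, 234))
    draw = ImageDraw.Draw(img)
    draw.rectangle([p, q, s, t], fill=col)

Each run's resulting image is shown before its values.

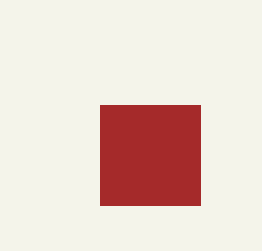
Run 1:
p = 100, q = 105, s = 200, t = 205, col = 'brown'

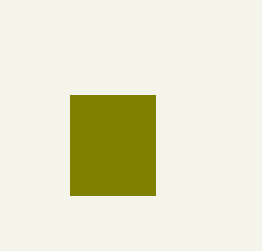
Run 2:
p = 70; q = 95; s = 155; t = 195; col = 'olive'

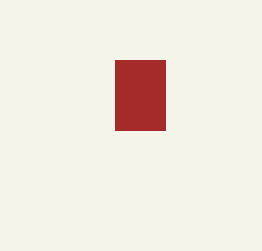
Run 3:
p = 115, q = 60, s = 165, t = 130, col = 'brown'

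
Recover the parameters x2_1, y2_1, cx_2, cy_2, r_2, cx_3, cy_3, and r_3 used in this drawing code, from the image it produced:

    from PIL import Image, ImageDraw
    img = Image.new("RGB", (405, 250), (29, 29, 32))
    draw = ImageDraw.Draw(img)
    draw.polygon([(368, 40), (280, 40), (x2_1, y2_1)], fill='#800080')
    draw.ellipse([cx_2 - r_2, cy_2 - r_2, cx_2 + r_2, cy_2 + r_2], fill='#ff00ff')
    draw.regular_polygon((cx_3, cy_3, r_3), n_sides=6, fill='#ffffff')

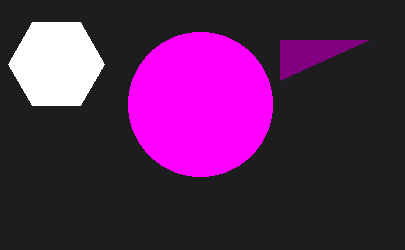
x2_1 = 280, y2_1 = 80, cx_2 = 200, cy_2 = 104, r_2 = 72, cx_3 = 56, cy_3 = 64, r_3 = 48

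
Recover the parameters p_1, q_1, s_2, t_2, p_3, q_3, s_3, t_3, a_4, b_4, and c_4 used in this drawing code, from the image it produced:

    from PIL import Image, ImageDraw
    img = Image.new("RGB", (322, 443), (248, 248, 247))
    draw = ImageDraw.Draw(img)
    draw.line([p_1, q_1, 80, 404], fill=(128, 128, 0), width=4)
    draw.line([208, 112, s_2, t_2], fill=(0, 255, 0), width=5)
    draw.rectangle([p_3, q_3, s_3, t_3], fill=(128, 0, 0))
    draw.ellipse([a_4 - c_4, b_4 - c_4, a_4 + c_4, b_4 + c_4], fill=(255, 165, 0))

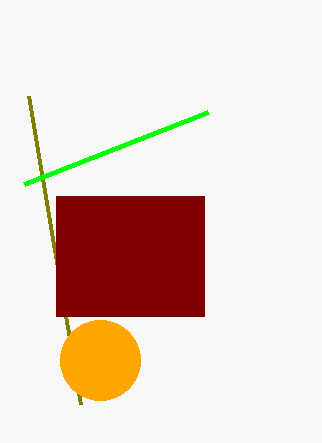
p_1 = 28; q_1 = 96; s_2 = 24; t_2 = 184; p_3 = 56; q_3 = 196; s_3 = 204; t_3 = 316; a_4 = 100; b_4 = 360; c_4 = 40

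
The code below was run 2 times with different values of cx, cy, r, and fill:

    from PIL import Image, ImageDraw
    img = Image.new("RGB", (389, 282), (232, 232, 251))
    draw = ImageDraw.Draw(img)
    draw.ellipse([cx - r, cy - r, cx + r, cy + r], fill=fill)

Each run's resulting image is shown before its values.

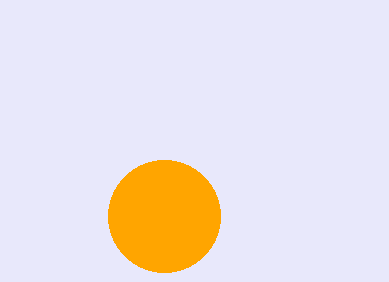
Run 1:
cx = 164; cy = 216; r = 56; fill = 'orange'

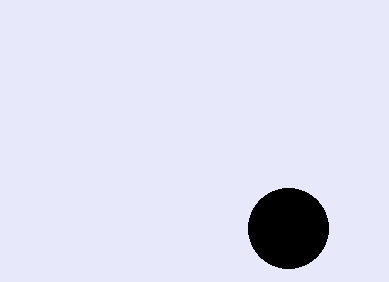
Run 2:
cx = 288; cy = 228; r = 40; fill = 'black'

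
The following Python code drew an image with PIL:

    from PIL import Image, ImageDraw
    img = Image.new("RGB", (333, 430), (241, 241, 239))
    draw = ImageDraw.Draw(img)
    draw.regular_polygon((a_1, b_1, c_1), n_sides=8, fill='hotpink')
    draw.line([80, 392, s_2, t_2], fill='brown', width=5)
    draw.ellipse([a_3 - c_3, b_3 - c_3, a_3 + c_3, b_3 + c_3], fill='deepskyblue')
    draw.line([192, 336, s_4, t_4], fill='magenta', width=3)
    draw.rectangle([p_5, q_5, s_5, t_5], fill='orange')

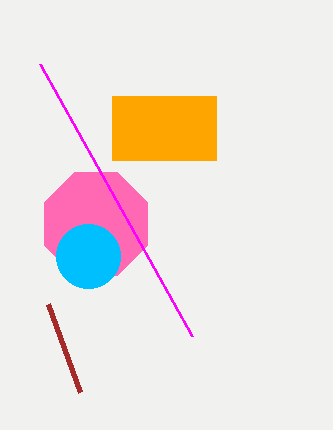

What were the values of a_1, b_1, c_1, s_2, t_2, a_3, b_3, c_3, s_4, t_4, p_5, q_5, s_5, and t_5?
a_1 = 96
b_1 = 224
c_1 = 56
s_2 = 48
t_2 = 304
a_3 = 88
b_3 = 256
c_3 = 32
s_4 = 40
t_4 = 64
p_5 = 112
q_5 = 96
s_5 = 216
t_5 = 160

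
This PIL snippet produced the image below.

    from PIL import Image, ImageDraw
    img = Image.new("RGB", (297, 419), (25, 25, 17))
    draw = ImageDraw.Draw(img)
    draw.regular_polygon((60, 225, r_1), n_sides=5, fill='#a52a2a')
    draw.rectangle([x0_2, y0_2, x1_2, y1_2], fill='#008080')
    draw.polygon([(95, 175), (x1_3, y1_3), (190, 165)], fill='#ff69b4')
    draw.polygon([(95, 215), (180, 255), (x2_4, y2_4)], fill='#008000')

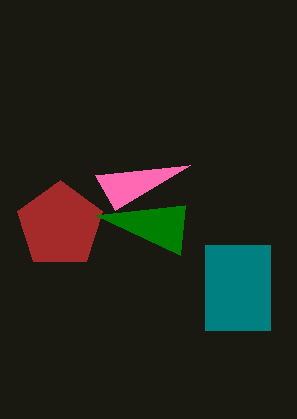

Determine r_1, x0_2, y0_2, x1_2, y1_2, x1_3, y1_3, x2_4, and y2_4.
r_1 = 45, x0_2 = 205, y0_2 = 245, x1_2 = 270, y1_2 = 330, x1_3 = 115, y1_3 = 210, x2_4 = 185, y2_4 = 205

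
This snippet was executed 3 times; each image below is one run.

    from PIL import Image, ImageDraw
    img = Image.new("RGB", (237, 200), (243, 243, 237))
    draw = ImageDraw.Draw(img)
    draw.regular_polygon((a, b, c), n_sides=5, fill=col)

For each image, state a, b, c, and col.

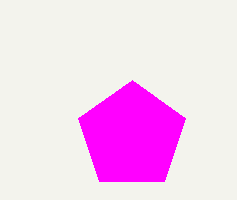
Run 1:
a = 132
b = 136
c = 56
col = 'magenta'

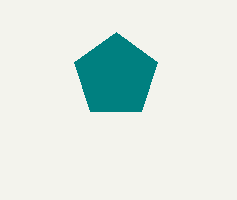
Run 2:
a = 116, b = 76, c = 44, col = 'teal'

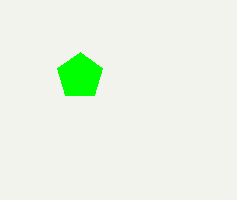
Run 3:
a = 80
b = 76
c = 24
col = 'lime'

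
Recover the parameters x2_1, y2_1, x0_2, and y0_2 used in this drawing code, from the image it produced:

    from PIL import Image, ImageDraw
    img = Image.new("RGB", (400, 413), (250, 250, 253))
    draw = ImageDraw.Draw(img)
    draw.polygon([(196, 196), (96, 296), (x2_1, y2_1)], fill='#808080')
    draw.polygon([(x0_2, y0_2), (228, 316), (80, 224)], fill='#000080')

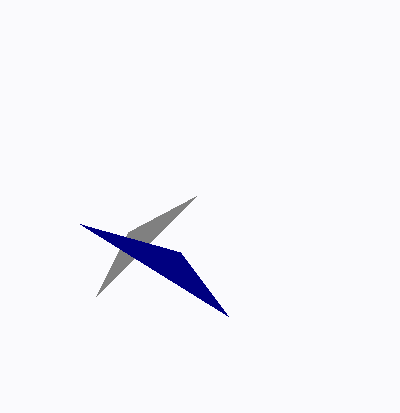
x2_1 = 128, y2_1 = 232, x0_2 = 180, y0_2 = 252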